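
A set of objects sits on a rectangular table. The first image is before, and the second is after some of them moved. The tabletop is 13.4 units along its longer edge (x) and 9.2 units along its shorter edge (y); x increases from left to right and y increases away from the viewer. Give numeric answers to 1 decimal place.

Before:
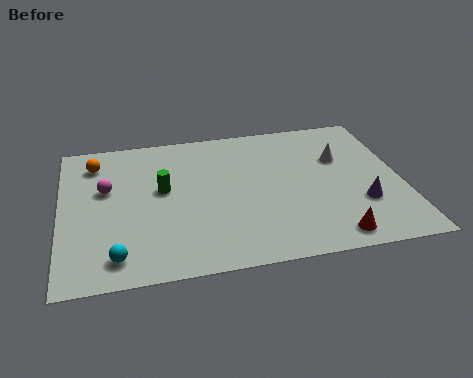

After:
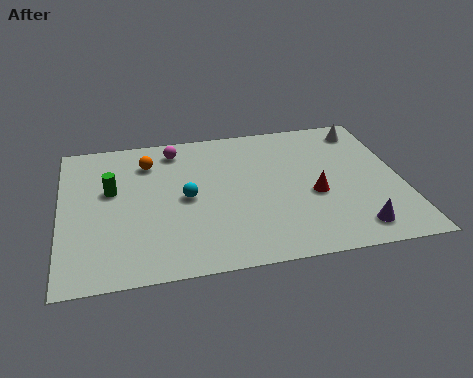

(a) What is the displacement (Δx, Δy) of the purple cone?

(-0.4, -1.5)

The purple cone was at about (11.7, 2.9) and moved to about (11.3, 1.4).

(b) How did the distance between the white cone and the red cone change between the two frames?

-0.3

They were about 4.9 units apart before and 4.6 after — 0.3 units closer together.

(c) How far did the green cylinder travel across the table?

2.0

The green cylinder moved from about (4.0, 5.2) to (2.0, 5.5), a distance of √(2.0² + 0.3²) ≈ 2.0.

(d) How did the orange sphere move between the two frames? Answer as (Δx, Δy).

(2.1, -0.3)

From the two frames, the orange sphere sits at roughly (1.4, 7.4) before and (3.5, 7.1) after.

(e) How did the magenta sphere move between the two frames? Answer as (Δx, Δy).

(2.8, 2.2)

The magenta sphere started near (1.8, 5.6) and ended near (4.6, 7.8).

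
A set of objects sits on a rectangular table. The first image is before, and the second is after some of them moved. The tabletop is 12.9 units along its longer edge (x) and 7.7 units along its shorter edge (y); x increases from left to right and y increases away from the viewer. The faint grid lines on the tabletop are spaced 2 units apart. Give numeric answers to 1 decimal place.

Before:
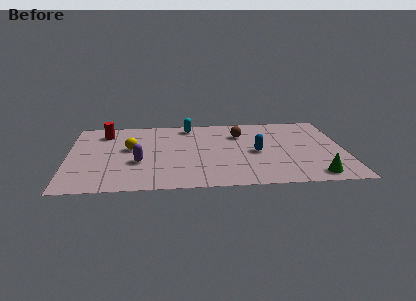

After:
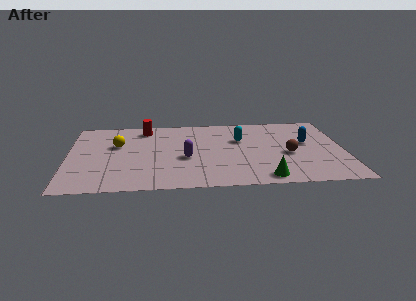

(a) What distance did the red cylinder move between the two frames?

1.9

The red cylinder was near (1.7, 6.2) before and (3.6, 6.5) after, so it travelled √(1.9² + 0.3²) ≈ 1.9 units.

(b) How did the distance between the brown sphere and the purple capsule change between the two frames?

-0.7

The distance was about 5.5 in the first image and 4.8 in the second, so they moved 0.7 units closer together.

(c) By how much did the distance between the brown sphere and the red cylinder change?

+1.0

Before: roughly 6.4 units apart; after: 7.4. That's 1.0 units further apart.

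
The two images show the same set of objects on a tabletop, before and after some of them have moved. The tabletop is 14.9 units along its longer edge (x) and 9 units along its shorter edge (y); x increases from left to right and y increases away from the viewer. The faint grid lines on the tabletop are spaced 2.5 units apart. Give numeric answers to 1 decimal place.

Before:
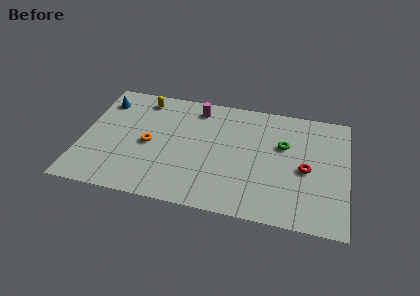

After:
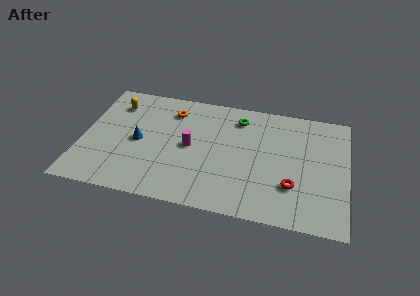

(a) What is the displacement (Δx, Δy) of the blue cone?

(2.2, -2.8)

From the two frames, the blue cone sits at roughly (1.0, 7.1) before and (3.2, 4.3) after.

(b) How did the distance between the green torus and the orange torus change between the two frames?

-3.8

Before: roughly 7.6 units apart; after: 3.8. That's 3.8 units closer together.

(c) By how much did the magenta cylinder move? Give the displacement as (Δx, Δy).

(-0.2, -3.1)

The magenta cylinder started near (6.3, 7.6) and ended near (6.1, 4.5).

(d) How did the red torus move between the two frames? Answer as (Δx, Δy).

(-0.7, -1.4)

The red torus started near (12.6, 4.1) and ended near (11.9, 2.7).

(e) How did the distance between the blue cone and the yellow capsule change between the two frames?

+0.8

They were about 2.3 units apart before and 3.1 after — 0.8 units further apart.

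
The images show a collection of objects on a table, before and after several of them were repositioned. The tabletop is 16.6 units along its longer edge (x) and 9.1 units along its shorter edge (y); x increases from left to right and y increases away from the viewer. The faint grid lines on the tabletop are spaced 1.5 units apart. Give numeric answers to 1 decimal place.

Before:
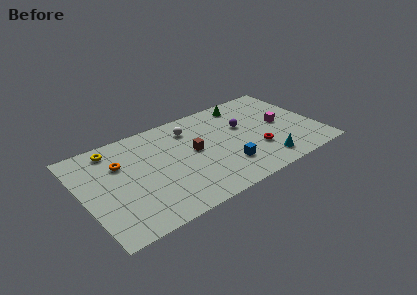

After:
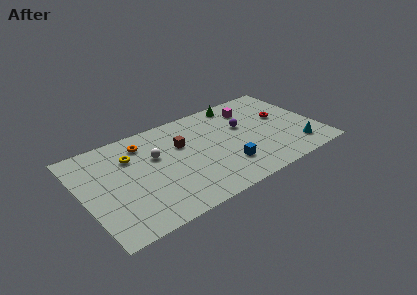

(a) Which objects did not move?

the purple sphere and the blue cube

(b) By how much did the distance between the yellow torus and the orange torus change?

-0.3

They were about 1.6 units apart before and 1.3 after — 0.3 units closer together.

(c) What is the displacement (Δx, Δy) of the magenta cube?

(-1.7, 2.5)

The magenta cube started near (14.1, 4.6) and ended near (12.4, 7.1).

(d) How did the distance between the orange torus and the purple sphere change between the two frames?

-1.6

Before: roughly 8.7 units apart; after: 7.1. That's 1.6 units closer together.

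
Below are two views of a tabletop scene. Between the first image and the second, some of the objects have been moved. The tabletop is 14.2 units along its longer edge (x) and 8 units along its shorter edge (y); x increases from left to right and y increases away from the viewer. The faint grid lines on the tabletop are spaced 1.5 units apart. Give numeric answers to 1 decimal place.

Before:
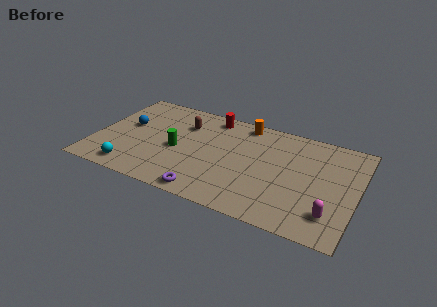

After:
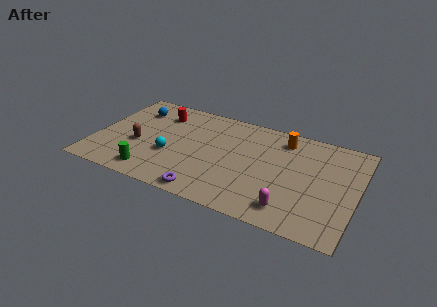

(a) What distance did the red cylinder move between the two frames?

2.9

The red cylinder was near (6.0, 7.0) before and (3.2, 6.2) after, so it travelled √(2.8² + 0.8²) ≈ 2.9 units.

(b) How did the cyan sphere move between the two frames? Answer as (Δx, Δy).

(1.9, 1.9)

The cyan sphere started near (2.3, 1.1) and ended near (4.2, 3.0).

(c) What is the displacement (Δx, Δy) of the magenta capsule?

(-2.1, -0.4)

From the two frames, the magenta capsule sits at roughly (13.0, 1.8) before and (10.9, 1.4) after.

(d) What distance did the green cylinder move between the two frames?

2.6

The green cylinder was near (4.5, 3.6) before and (3.4, 1.2) after, so it travelled √(1.1² + 2.4²) ≈ 2.6 units.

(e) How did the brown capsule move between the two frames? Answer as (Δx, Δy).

(-2.2, -2.6)

The brown capsule started near (4.6, 5.8) and ended near (2.4, 3.2).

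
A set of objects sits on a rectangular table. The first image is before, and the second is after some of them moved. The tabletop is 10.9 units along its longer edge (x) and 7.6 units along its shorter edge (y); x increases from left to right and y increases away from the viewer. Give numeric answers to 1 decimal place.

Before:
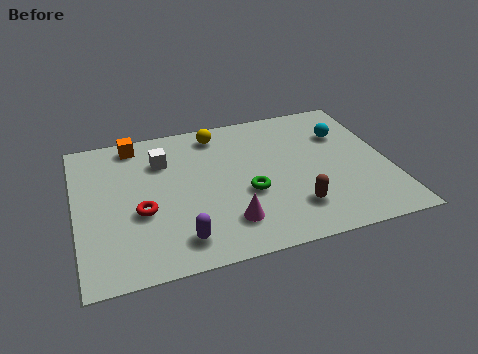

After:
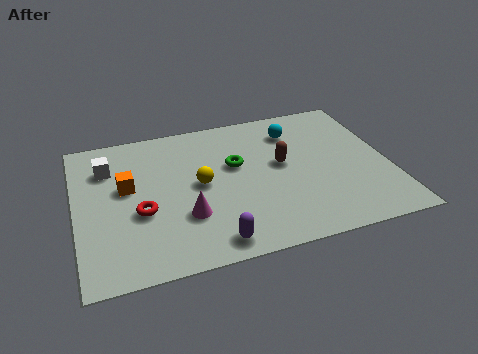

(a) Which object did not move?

the red torus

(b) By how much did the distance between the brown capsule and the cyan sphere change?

-2.3

The distance was about 4.1 in the first image and 1.8 in the second, so they moved 2.3 units closer together.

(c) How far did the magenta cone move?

1.6

The magenta cone was near (5.1, 1.7) before and (3.7, 2.4) after, so it travelled √(1.4² + 0.7²) ≈ 1.6 units.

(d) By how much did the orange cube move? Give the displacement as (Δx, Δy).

(-0.4, -2.3)

The orange cube started near (2.2, 6.7) and ended near (1.8, 4.4).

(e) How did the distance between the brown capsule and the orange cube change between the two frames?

-1.7

The distance was about 7.1 in the first image and 5.4 in the second, so they moved 1.7 units closer together.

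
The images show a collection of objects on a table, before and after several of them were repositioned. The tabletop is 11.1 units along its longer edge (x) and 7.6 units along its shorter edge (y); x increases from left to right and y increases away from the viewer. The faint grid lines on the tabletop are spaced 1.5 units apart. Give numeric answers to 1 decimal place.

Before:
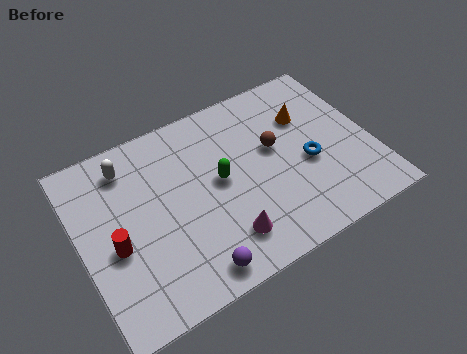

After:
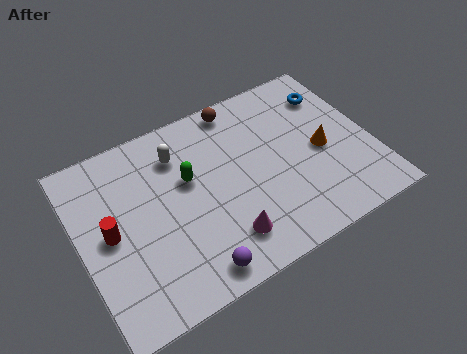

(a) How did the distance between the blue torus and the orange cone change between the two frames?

+0.4

Before: roughly 2.0 units apart; after: 2.4. That's 0.4 units further apart.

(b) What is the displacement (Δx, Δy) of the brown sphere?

(-1.0, 2.4)

The brown sphere started near (7.5, 4.4) and ended near (6.5, 6.8).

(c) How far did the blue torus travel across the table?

3.0

The blue torus was near (8.6, 3.2) before and (10.0, 5.8) after, so it travelled √(1.4² + 2.6²) ≈ 3.0 units.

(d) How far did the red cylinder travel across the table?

0.6

The red cylinder was near (1.2, 3.2) before and (1.1, 3.8) after, so it travelled √(0.1² + 0.6²) ≈ 0.6 units.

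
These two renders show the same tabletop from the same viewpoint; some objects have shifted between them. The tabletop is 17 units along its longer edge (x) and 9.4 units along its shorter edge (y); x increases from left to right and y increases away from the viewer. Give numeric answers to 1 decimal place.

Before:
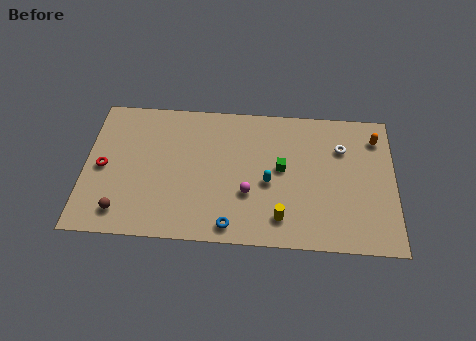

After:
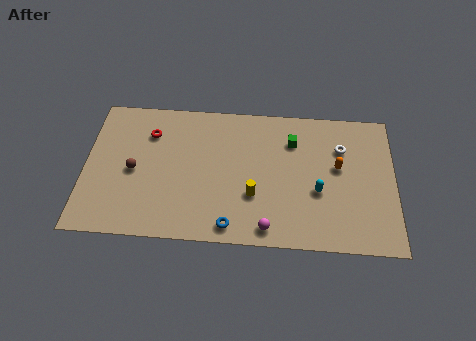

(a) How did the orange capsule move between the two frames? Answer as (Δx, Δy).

(-2.1, -2.1)

From the two frames, the orange capsule sits at roughly (16.0, 7.5) before and (13.9, 5.4) after.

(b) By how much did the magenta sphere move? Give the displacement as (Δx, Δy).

(1.1, -2.2)

From the two frames, the magenta sphere sits at roughly (9.0, 3.3) before and (10.1, 1.1) after.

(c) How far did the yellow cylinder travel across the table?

2.1

The yellow cylinder was near (10.8, 1.8) before and (9.3, 3.2) after, so it travelled √(1.5² + 1.4²) ≈ 2.1 units.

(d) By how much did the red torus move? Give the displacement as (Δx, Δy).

(2.5, 2.5)

The red torus was at about (1.0, 4.5) and moved to about (3.5, 7.0).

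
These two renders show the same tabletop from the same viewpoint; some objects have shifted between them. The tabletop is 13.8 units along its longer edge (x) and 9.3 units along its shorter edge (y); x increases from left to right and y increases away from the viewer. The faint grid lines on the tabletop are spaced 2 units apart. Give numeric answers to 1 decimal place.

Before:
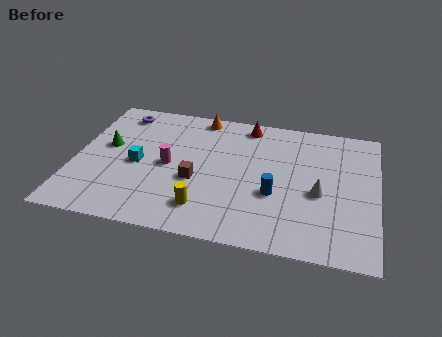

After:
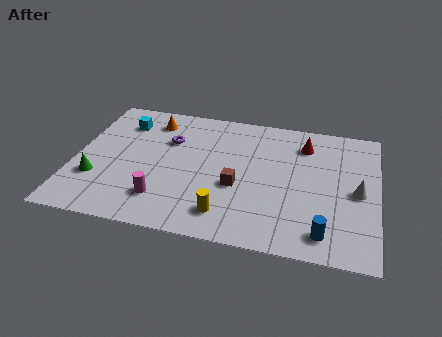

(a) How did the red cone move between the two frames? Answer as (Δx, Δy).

(2.7, -0.9)

The red cone was at about (7.7, 8.2) and moved to about (10.4, 7.3).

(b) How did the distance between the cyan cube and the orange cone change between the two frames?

-3.5

Before: roughly 4.9 units apart; after: 1.4. That's 3.5 units closer together.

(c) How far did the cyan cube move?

3.0

The cyan cube was near (2.9, 4.3) before and (2.0, 7.2) after, so it travelled √(0.9² + 2.9²) ≈ 3.0 units.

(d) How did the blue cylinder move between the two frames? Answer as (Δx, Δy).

(2.3, -2.1)

From the two frames, the blue cylinder sits at roughly (9.2, 3.5) before and (11.5, 1.4) after.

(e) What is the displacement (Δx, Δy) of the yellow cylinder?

(1.0, -0.2)

From the two frames, the yellow cylinder sits at roughly (6.1, 1.9) before and (7.1, 1.7) after.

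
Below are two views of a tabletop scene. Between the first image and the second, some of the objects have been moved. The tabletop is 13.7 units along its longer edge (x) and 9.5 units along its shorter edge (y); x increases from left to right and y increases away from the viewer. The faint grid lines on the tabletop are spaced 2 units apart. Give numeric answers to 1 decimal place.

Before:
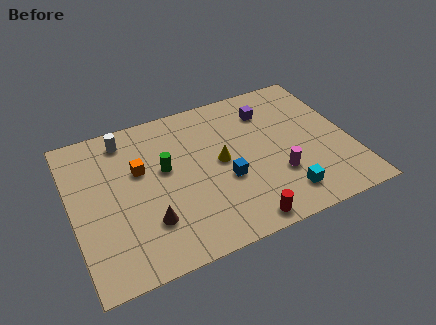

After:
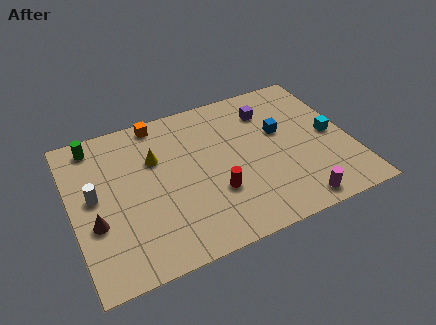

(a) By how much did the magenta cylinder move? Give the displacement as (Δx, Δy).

(0.6, -2.0)

The magenta cylinder started near (9.9, 3.0) and ended near (10.5, 1.0).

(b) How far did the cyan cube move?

4.0

The cyan cube moved from about (10.0, 1.7) to (12.8, 4.6), a distance of √(2.8² + 2.9²) ≈ 4.0.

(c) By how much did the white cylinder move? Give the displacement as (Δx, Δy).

(-1.8, -3.0)

The white cylinder started near (2.9, 8.1) and ended near (1.1, 5.1).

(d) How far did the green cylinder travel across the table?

4.3

The green cylinder was near (4.6, 5.5) before and (1.4, 8.3) after, so it travelled √(3.2² + 2.8²) ≈ 4.3 units.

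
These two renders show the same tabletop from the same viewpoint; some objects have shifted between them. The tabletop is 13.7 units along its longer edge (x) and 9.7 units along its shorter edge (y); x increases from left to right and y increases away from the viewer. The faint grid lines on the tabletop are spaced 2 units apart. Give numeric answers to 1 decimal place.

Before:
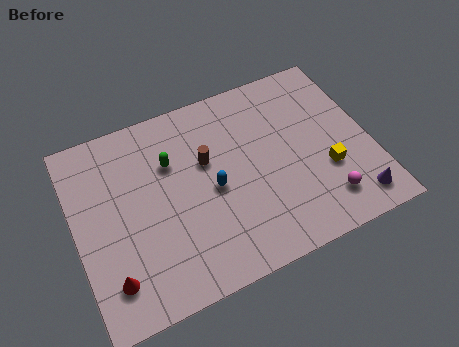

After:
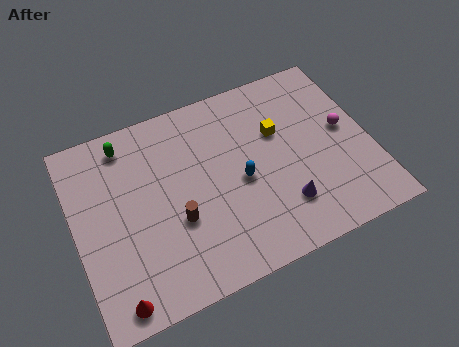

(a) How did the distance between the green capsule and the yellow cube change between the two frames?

-0.4

They were about 7.6 units apart before and 7.2 after — 0.4 units closer together.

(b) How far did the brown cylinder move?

2.9

The brown cylinder moved from about (6.2, 6.0) to (4.5, 3.6), a distance of √(1.7² + 2.4²) ≈ 2.9.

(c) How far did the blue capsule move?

1.3

The blue capsule was near (6.3, 4.5) before and (7.6, 4.4) after, so it travelled √(1.3² + 0.1²) ≈ 1.3 units.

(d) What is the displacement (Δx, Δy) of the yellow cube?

(-1.9, 2.8)

The yellow cube was at about (11.5, 3.4) and moved to about (9.6, 6.2).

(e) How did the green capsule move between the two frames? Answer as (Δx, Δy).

(-1.9, 1.7)

The green capsule started near (4.6, 6.6) and ended near (2.7, 8.3).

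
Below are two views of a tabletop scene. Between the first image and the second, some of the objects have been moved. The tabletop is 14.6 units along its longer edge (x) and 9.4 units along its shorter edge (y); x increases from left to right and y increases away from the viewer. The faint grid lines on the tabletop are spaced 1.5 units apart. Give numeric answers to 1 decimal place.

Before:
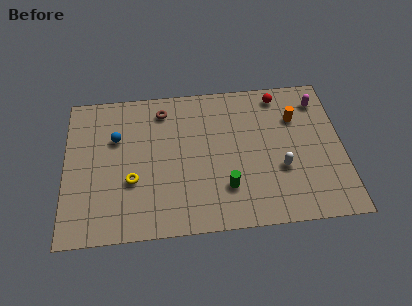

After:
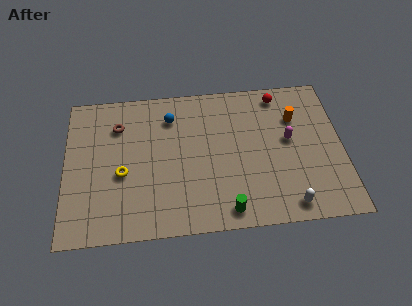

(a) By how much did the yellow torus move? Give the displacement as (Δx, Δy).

(-0.5, 0.5)

The yellow torus started near (3.5, 3.4) and ended near (3.0, 3.9).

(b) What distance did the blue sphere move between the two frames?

3.1

The blue sphere moved from about (2.7, 6.2) to (5.6, 7.3), a distance of √(2.9² + 1.1²) ≈ 3.1.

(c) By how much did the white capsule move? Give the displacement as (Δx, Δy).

(0.3, -2.3)

From the two frames, the white capsule sits at roughly (11.3, 3.4) before and (11.6, 1.1) after.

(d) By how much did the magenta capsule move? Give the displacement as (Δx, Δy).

(-1.7, -2.4)

The magenta capsule started near (13.5, 7.6) and ended near (11.8, 5.2).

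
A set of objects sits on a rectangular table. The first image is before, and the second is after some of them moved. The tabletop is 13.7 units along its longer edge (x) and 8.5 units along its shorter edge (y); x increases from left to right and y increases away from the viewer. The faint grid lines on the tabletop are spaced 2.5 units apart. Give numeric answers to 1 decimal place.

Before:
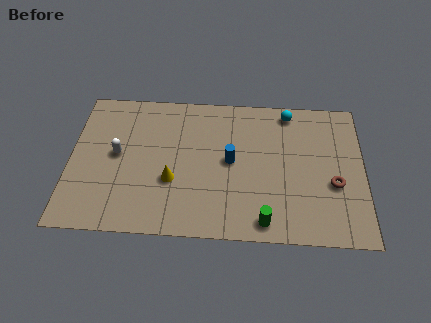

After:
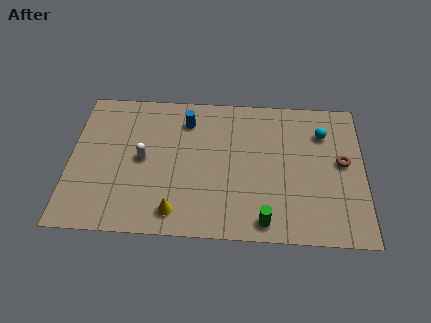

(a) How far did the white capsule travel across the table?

1.2

From (2.2, 4.5) to (3.4, 4.3), the white capsule covered √(1.2² + 0.2²) ≈ 1.2 units.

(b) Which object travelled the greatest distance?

the blue cylinder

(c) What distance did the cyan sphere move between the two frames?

2.0

The cyan sphere was near (10.2, 7.5) before and (11.8, 6.3) after, so it travelled √(1.6² + 1.2²) ≈ 2.0 units.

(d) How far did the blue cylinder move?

3.1

The blue cylinder moved from about (7.5, 4.4) to (5.4, 6.7), a distance of √(2.1² + 2.3²) ≈ 3.1.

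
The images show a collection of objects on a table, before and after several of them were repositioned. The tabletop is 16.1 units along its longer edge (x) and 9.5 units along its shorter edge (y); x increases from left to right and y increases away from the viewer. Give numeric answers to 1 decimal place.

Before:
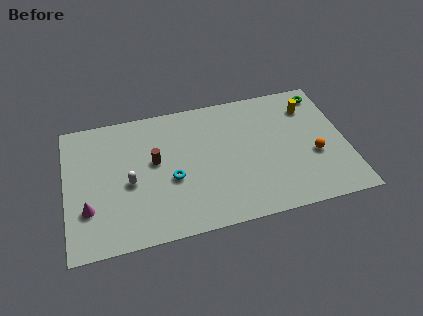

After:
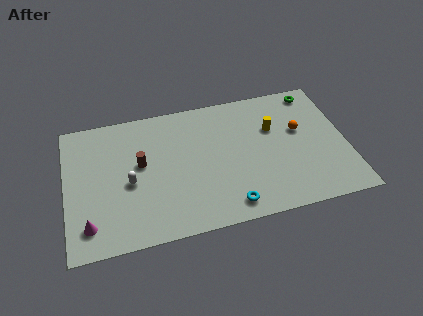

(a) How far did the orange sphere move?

2.1

The orange sphere moved from about (14.2, 3.7) to (13.5, 5.7), a distance of √(0.7² + 2.0²) ≈ 2.1.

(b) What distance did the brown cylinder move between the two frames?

0.8

From (5.1, 5.4) to (4.3, 5.4), the brown cylinder covered √(0.8² + 0.0²) ≈ 0.8 units.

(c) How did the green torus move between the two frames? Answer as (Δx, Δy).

(-0.5, 0.2)

The green torus started near (15.1, 8.2) and ended near (14.6, 8.4).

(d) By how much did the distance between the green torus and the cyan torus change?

-1.1

The distance was about 10.1 in the first image and 9.0 in the second, so they moved 1.1 units closer together.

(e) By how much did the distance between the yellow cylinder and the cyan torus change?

-3.2

Before: roughly 8.9 units apart; after: 5.7. That's 3.2 units closer together.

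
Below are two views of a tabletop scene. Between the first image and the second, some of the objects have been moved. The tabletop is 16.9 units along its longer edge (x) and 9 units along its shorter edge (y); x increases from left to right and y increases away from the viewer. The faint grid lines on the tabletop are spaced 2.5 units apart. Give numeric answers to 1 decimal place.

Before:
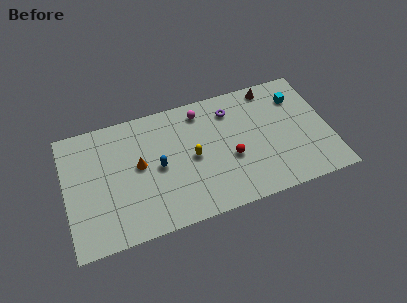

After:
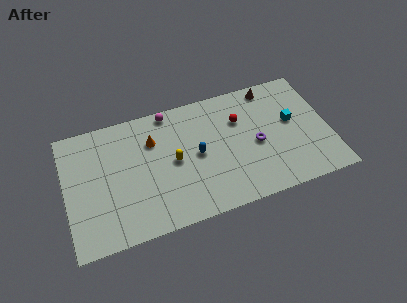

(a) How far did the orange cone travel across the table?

1.8

From (4.7, 4.9) to (5.7, 6.4), the orange cone covered √(1.0² + 1.5²) ≈ 1.8 units.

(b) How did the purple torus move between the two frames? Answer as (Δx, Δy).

(1.4, -3.0)

From the two frames, the purple torus sits at roughly (10.8, 7.1) before and (12.2, 4.1) after.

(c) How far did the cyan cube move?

1.8

The cyan cube moved from about (15.1, 6.8) to (14.6, 5.1), a distance of √(0.5² + 1.7²) ≈ 1.8.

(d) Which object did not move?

the brown cone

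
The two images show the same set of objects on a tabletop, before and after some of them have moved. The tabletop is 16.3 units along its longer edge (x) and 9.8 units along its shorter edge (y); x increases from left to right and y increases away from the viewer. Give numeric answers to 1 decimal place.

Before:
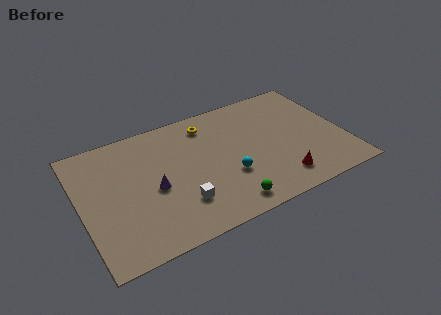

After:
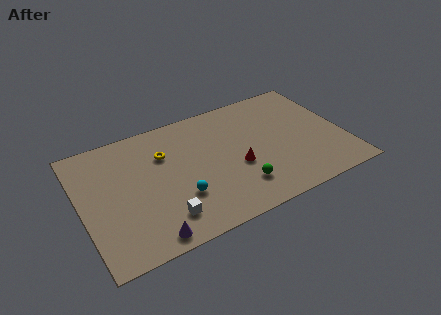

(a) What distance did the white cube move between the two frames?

1.3

The white cube was near (5.8, 2.6) before and (4.7, 2.0) after, so it travelled √(1.1² + 0.6²) ≈ 1.3 units.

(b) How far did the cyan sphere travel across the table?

3.1

The cyan sphere moved from about (8.9, 3.4) to (5.8, 3.1), a distance of √(3.1² + 0.3²) ≈ 3.1.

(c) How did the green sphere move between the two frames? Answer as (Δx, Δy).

(0.9, 1.0)

From the two frames, the green sphere sits at roughly (8.5, 1.3) before and (9.4, 2.3) after.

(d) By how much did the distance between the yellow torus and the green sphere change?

-0.7

Before: roughly 6.8 units apart; after: 6.1. That's 0.7 units closer together.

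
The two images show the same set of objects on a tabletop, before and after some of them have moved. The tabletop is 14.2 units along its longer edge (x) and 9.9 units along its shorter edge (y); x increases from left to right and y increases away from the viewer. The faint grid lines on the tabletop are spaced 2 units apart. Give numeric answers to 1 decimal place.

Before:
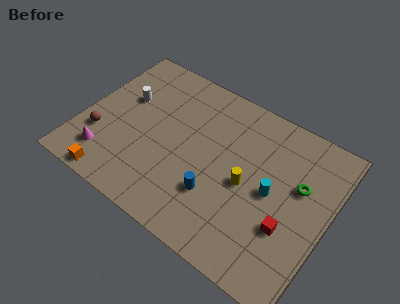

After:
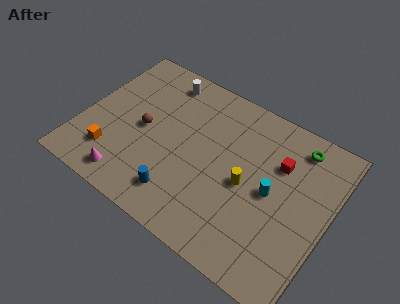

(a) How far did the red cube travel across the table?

3.6

The red cube moved from about (12.2, 3.4) to (11.1, 6.8), a distance of √(1.1² + 3.4²) ≈ 3.6.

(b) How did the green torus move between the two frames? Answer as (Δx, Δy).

(-0.5, 2.3)

From the two frames, the green torus sits at roughly (12.4, 6.1) before and (11.9, 8.4) after.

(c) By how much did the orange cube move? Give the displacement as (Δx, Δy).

(-0.4, 1.5)

From the two frames, the orange cube sits at roughly (2.5, 0.8) before and (2.1, 2.3) after.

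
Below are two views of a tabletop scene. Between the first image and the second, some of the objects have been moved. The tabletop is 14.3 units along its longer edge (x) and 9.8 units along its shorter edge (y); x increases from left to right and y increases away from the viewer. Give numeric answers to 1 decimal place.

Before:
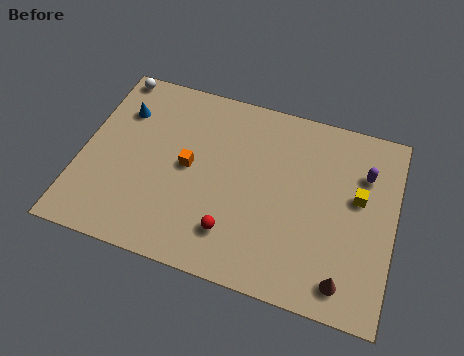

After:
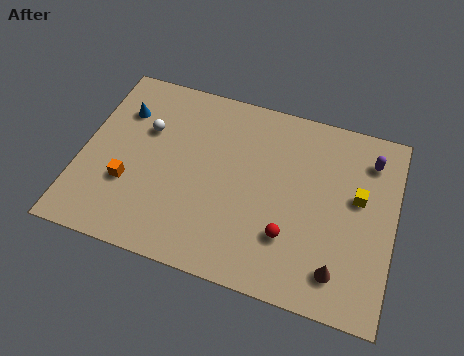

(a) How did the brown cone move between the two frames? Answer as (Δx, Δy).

(-0.3, 0.4)

The brown cone started near (12.3, 1.4) and ended near (12.0, 1.8).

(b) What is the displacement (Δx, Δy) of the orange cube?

(-2.6, -1.7)

The orange cube was at about (4.9, 5.0) and moved to about (2.3, 3.3).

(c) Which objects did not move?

the blue cone and the yellow cube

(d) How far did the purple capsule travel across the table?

0.8

From (12.8, 7.0) to (13.0, 7.8), the purple capsule covered √(0.2² + 0.8²) ≈ 0.8 units.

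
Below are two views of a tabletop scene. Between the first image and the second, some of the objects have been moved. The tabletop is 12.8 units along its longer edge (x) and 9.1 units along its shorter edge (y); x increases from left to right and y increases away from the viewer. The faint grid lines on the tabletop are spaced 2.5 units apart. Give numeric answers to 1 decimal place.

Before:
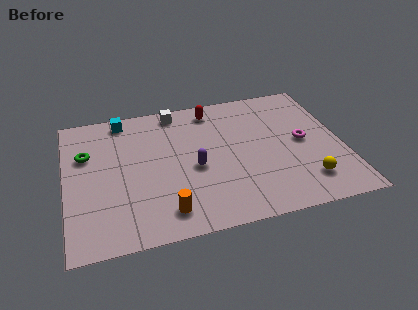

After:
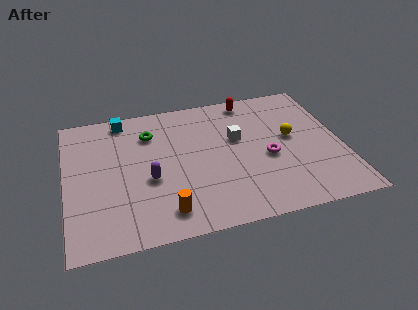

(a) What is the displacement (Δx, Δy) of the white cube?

(2.7, -2.6)

From the two frames, the white cube sits at roughly (5.3, 8.1) before and (8.0, 5.5) after.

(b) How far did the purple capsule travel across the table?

2.1

The purple capsule was near (5.9, 4.0) before and (3.8, 3.7) after, so it travelled √(2.1² + 0.3²) ≈ 2.1 units.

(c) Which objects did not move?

the orange cylinder and the cyan cube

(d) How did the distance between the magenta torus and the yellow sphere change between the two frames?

-1.1

They were about 2.7 units apart before and 1.6 after — 1.1 units closer together.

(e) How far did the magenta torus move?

1.8

The magenta torus moved from about (11.0, 4.6) to (9.3, 3.9), a distance of √(1.7² + 0.7²) ≈ 1.8.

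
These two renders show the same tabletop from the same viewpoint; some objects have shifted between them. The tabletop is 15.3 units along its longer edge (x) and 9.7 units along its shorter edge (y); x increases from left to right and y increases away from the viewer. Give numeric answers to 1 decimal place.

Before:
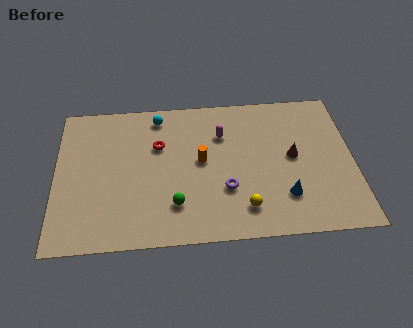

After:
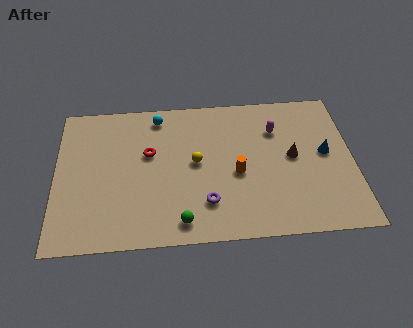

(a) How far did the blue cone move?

3.5

The blue cone was near (11.7, 2.5) before and (13.9, 5.2) after, so it travelled √(2.2² + 2.7²) ≈ 3.5 units.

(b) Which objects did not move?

the cyan sphere and the brown cone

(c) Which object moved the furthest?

the yellow sphere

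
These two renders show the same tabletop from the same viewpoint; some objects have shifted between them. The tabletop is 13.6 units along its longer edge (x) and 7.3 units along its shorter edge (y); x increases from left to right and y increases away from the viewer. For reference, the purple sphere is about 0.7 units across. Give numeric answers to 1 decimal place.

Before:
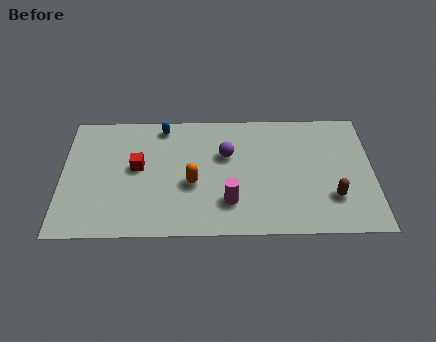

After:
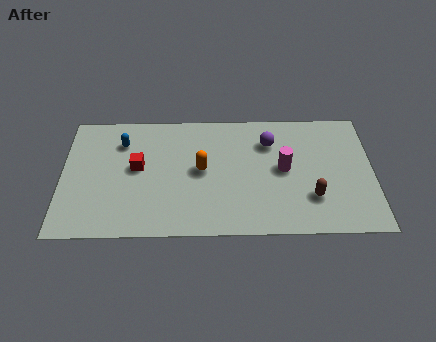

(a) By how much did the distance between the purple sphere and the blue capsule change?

+3.2

Before: roughly 3.3 units apart; after: 6.5. That's 3.2 units further apart.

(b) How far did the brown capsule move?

0.9

From (11.8, 2.1) to (10.9, 2.1), the brown capsule covered √(0.9² + 0.0²) ≈ 0.9 units.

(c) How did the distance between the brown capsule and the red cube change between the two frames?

-0.9

They were about 8.7 units apart before and 7.8 after — 0.9 units closer together.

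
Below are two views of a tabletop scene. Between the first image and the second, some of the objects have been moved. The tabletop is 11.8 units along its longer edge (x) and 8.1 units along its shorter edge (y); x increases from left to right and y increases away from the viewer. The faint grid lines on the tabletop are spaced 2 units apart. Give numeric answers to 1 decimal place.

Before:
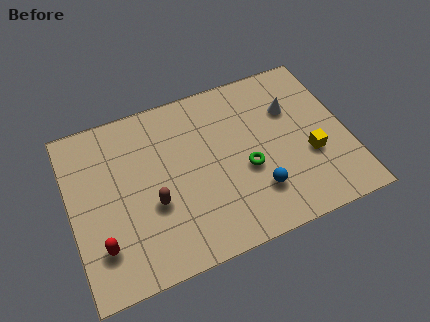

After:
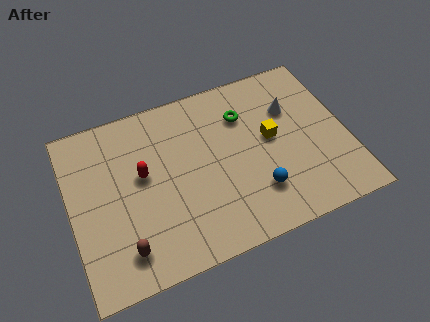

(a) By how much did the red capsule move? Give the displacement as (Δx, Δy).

(2.0, 2.6)

The red capsule started near (1.1, 2.0) and ended near (3.1, 4.6).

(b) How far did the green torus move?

2.6

The green torus was near (7.4, 3.3) before and (7.6, 5.9) after, so it travelled √(0.2² + 2.6²) ≈ 2.6 units.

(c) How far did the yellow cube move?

2.1

The yellow cube was near (10.1, 3.0) before and (8.6, 4.4) after, so it travelled √(1.5² + 1.4²) ≈ 2.1 units.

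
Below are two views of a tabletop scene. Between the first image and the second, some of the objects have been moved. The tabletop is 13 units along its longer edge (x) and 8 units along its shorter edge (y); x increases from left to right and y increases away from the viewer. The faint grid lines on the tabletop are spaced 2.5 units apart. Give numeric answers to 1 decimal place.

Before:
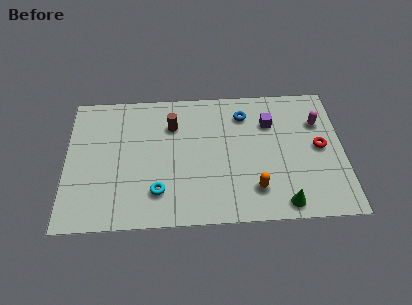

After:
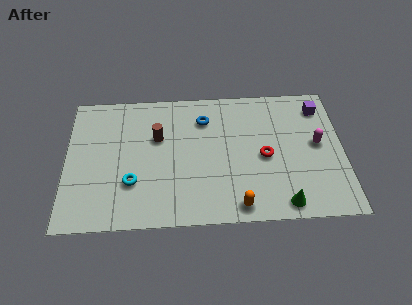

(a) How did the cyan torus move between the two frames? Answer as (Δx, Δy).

(-1.2, 0.6)

From the two frames, the cyan torus sits at roughly (4.3, 1.9) before and (3.1, 2.5) after.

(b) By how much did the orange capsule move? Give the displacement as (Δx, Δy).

(-0.8, -0.9)

The orange capsule was at about (8.8, 1.8) and moved to about (8.0, 0.9).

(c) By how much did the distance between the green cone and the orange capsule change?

+0.5

They were about 1.6 units apart before and 2.1 after — 0.5 units further apart.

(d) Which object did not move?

the green cone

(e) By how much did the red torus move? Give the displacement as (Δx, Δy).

(-2.6, -0.4)

The red torus was at about (11.9, 4.1) and moved to about (9.3, 3.7).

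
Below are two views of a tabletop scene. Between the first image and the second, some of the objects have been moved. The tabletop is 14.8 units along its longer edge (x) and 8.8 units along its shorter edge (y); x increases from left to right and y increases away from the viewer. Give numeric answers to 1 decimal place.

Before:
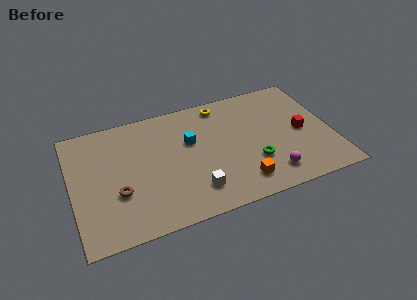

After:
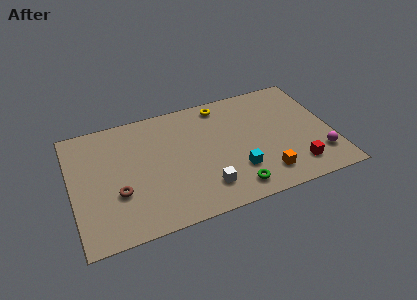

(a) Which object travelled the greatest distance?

the cyan cube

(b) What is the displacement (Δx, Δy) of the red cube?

(-0.6, -2.5)

The red cube started near (13.1, 4.2) and ended near (12.5, 1.7).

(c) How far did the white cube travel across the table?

0.6

The white cube was near (6.7, 1.9) before and (7.3, 1.9) after, so it travelled √(0.6² + 0.0²) ≈ 0.6 units.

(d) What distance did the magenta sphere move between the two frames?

2.9

The magenta sphere was near (11.0, 1.6) before and (13.9, 2.1) after, so it travelled √(2.9² + 0.5²) ≈ 2.9 units.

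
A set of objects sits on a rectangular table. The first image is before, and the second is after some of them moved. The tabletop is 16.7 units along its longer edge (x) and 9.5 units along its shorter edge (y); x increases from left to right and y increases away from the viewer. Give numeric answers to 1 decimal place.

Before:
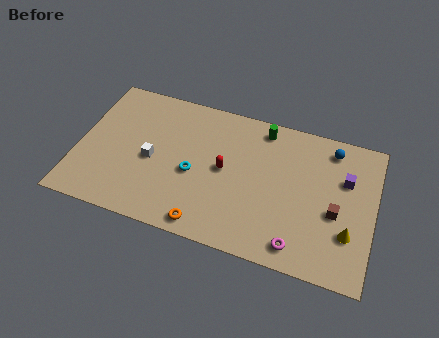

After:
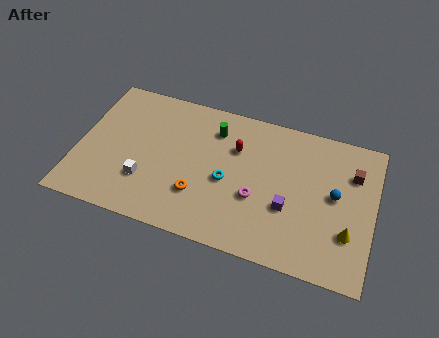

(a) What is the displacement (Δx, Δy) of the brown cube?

(0.8, 2.8)

The brown cube started near (14.6, 4.0) and ended near (15.4, 6.8).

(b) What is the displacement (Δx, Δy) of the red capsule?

(0.5, 1.6)

The red capsule started near (8.3, 4.9) and ended near (8.8, 6.5).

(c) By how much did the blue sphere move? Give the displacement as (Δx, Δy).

(0.4, -3.0)

The blue sphere started near (14.1, 8.1) and ended near (14.5, 5.1).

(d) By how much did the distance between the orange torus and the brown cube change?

+1.7

The distance was about 7.6 in the first image and 9.3 in the second, so they moved 1.7 units further apart.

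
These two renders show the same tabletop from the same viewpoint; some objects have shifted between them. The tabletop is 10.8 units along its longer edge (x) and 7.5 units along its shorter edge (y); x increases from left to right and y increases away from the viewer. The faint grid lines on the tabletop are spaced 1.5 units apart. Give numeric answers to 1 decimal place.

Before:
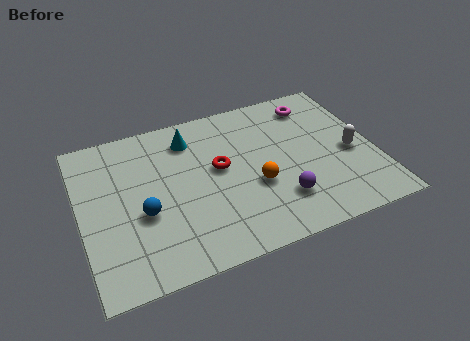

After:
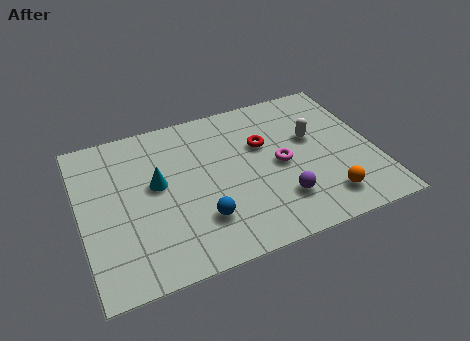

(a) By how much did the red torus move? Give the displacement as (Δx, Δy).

(1.7, 0.6)

From the two frames, the red torus sits at roughly (5.1, 4.2) before and (6.8, 4.8) after.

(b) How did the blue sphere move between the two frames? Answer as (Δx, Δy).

(2.0, -1.0)

From the two frames, the blue sphere sits at roughly (2.2, 3.0) before and (4.2, 2.0) after.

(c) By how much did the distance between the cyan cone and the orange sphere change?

+2.8

The distance was about 3.7 in the first image and 6.5 in the second, so they moved 2.8 units further apart.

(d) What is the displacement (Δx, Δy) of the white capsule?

(-1.3, 1.2)

The white capsule was at about (9.9, 3.3) and moved to about (8.6, 4.5).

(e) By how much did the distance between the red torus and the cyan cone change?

+2.0

They were about 2.0 units apart before and 4.0 after — 2.0 units further apart.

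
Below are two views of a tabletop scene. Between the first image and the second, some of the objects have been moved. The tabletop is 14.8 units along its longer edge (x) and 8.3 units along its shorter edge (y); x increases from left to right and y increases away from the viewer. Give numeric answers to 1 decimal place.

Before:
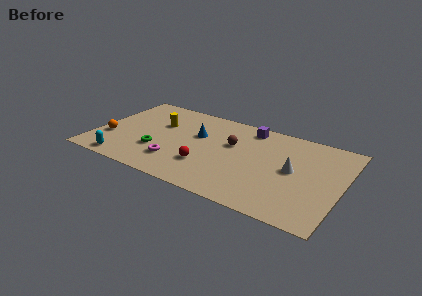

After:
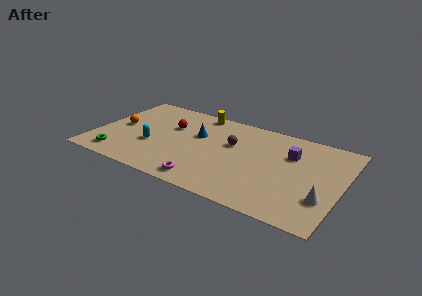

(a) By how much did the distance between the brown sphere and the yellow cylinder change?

-1.2

The distance was about 4.5 in the first image and 3.3 in the second, so they moved 1.2 units closer together.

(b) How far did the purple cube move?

3.1

The purple cube was near (8.9, 7.2) before and (11.6, 5.7) after, so it travelled √(2.7² + 1.5²) ≈ 3.1 units.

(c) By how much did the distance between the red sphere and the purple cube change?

+2.2

Before: roughly 5.1 units apart; after: 7.3. That's 2.2 units further apart.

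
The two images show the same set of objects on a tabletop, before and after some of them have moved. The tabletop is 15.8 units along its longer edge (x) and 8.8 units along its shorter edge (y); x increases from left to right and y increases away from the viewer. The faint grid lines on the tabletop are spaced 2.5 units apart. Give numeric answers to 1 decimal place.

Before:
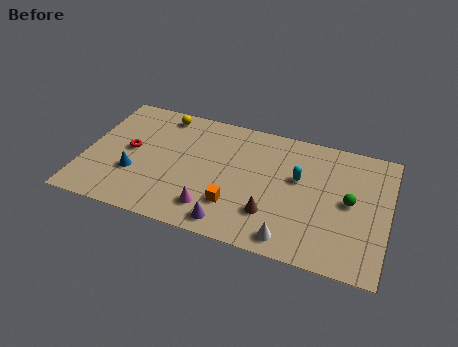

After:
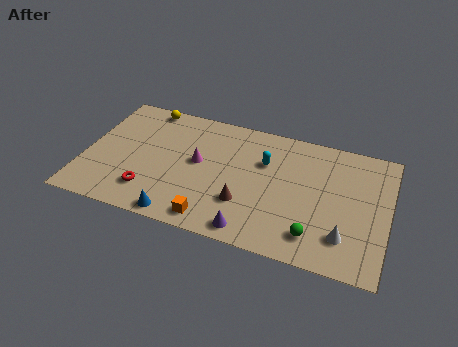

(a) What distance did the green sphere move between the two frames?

3.2

From (13.8, 4.5) to (12.2, 1.7), the green sphere covered √(1.6² + 2.8²) ≈ 3.2 units.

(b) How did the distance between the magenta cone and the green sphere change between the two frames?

-0.4

The distance was about 7.4 in the first image and 7.0 in the second, so they moved 0.4 units closer together.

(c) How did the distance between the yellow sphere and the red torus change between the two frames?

+2.7

They were about 3.4 units apart before and 6.1 after — 2.7 units further apart.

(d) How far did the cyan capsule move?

1.9

The cyan capsule was near (11.1, 5.3) before and (9.3, 5.9) after, so it travelled √(1.8² + 0.6²) ≈ 1.9 units.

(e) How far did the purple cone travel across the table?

1.1

The purple cone was near (7.9, 1.1) before and (9.0, 1.0) after, so it travelled √(1.1² + 0.1²) ≈ 1.1 units.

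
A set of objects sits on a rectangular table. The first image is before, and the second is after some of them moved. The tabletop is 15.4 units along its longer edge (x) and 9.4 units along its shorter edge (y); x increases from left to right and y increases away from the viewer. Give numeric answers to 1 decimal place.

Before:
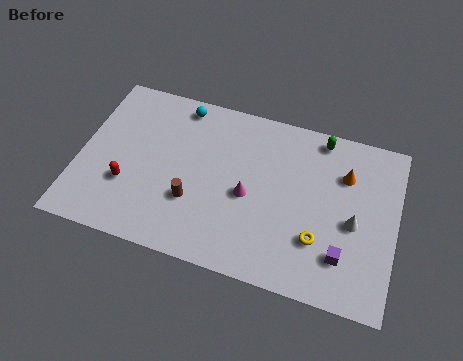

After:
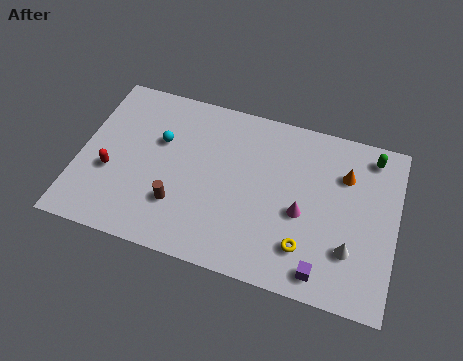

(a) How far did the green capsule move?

2.5

The green capsule moved from about (11.5, 8.4) to (14.0, 8.1), a distance of √(2.5² + 0.3²) ≈ 2.5.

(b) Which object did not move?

the orange cone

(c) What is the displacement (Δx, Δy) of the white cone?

(-0.1, -1.5)

The white cone started near (13.4, 4.2) and ended near (13.3, 2.7).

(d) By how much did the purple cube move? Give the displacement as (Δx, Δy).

(-0.9, -1.1)

The purple cube was at about (13.0, 2.3) and moved to about (12.1, 1.2).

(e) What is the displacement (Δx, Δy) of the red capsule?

(-0.9, 0.5)

From the two frames, the red capsule sits at roughly (2.5, 3.1) before and (1.6, 3.6) after.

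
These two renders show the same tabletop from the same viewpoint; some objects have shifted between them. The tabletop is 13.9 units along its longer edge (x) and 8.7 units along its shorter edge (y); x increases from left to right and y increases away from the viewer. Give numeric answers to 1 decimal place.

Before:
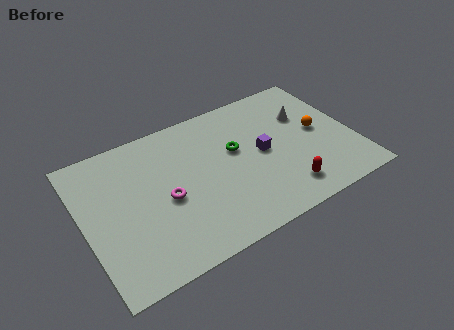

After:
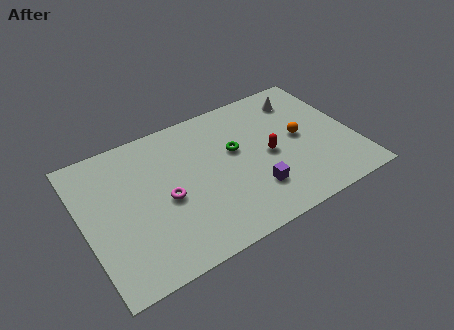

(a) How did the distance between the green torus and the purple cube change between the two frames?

+1.4

The distance was about 1.5 in the first image and 2.9 in the second, so they moved 1.4 units further apart.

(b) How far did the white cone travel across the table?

1.2

From (11.7, 5.8) to (11.7, 7.0), the white cone covered √(0.0² + 1.2²) ≈ 1.2 units.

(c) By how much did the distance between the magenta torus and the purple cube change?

-0.5

Before: roughly 5.1 units apart; after: 4.6. That's 0.5 units closer together.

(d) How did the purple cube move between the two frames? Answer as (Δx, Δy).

(-0.8, -2.1)

From the two frames, the purple cube sits at roughly (9.2, 4.4) before and (8.4, 2.3) after.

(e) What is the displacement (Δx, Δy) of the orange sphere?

(-1.0, 0.0)

From the two frames, the orange sphere sits at roughly (12.2, 4.5) before and (11.2, 4.5) after.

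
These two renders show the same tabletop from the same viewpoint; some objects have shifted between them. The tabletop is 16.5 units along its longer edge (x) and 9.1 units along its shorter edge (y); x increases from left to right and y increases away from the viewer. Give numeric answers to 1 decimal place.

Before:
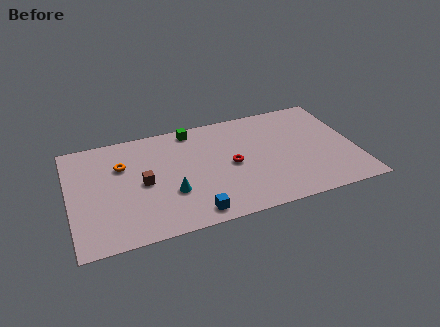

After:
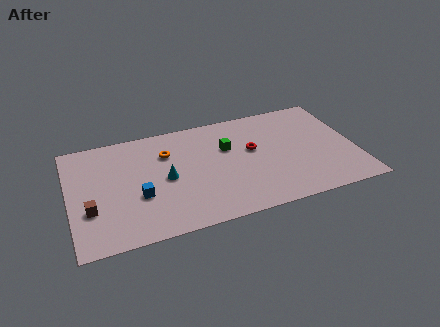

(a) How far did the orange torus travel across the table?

2.6

The orange torus was near (3.1, 6.2) before and (5.7, 6.5) after, so it travelled √(2.6² + 0.3²) ≈ 2.6 units.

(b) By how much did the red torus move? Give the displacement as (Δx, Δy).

(1.3, 0.9)

From the two frames, the red torus sits at roughly (9.3, 4.4) before and (10.6, 5.3) after.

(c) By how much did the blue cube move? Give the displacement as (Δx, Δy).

(-2.9, 2.3)

From the two frames, the blue cube sits at roughly (6.8, 1.1) before and (3.9, 3.4) after.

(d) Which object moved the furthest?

the blue cube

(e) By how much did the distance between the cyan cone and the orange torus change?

-1.9

They were about 4.0 units apart before and 2.1 after — 1.9 units closer together.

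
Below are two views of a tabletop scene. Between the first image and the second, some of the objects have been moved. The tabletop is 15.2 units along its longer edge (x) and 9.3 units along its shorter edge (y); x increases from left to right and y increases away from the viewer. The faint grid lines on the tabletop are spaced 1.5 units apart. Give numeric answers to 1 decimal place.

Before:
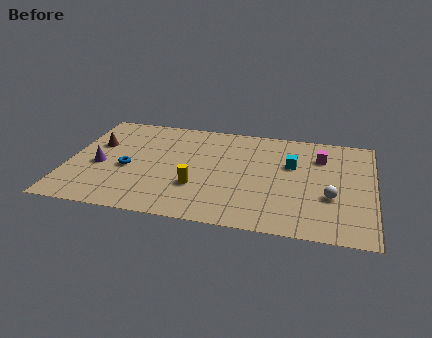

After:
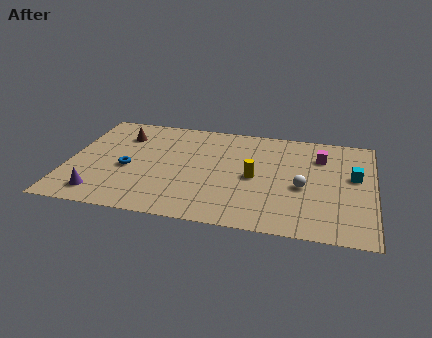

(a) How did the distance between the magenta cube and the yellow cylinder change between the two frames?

-3.1

The distance was about 7.2 in the first image and 4.1 in the second, so they moved 3.1 units closer together.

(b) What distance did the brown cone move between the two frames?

1.6

The brown cone was near (1.3, 5.9) before and (2.5, 7.0) after, so it travelled √(1.2² + 1.1²) ≈ 1.6 units.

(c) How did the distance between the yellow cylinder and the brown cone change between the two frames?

+1.3

The distance was about 6.0 in the first image and 7.3 in the second, so they moved 1.3 units further apart.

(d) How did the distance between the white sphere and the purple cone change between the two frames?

-1.3

They were about 11.5 units apart before and 10.2 after — 1.3 units closer together.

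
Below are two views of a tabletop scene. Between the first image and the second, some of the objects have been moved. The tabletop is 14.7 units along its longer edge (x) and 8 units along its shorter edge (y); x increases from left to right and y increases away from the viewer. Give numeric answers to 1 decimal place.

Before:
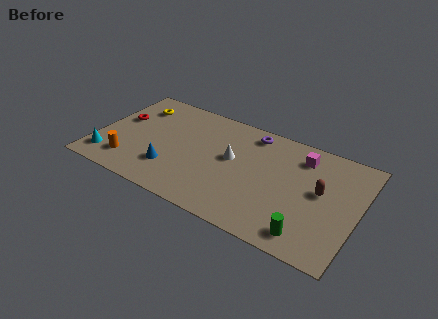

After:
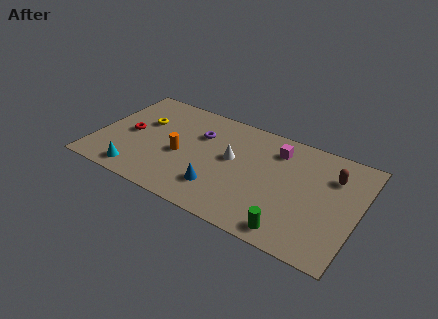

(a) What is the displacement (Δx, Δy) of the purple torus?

(-2.8, -1.4)

From the two frames, the purple torus sits at roughly (8.4, 6.9) before and (5.6, 5.5) after.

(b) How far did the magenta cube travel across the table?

1.4

From (11.3, 6.4) to (9.9, 6.3), the magenta cube covered √(1.4² + 0.1²) ≈ 1.4 units.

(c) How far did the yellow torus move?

1.3

The yellow torus was near (1.8, 6.2) before and (2.4, 5.1) after, so it travelled √(0.6² + 1.1²) ≈ 1.3 units.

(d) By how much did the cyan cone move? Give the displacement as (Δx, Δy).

(1.8, -0.4)

The cyan cone started near (0.9, 1.5) and ended near (2.7, 1.1).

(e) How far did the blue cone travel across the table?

2.8

The blue cone moved from about (4.4, 2.2) to (7.2, 2.0), a distance of √(2.8² + 0.2²) ≈ 2.8.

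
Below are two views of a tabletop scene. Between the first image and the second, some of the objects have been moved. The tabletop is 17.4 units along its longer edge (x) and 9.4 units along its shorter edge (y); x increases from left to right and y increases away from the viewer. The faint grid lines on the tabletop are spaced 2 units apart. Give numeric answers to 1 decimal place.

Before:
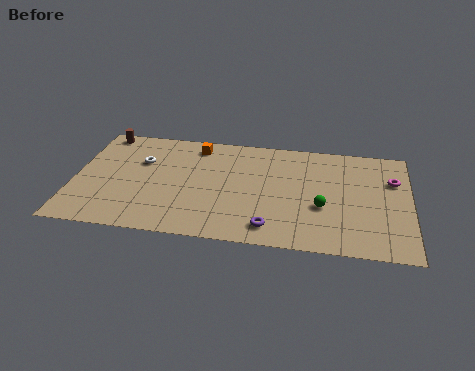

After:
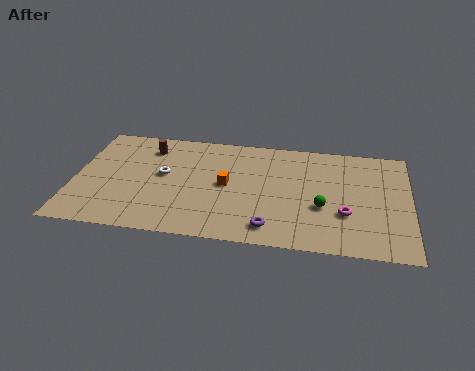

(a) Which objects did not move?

the green sphere and the purple torus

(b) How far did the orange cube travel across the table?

3.6

The orange cube was near (6.2, 8.0) before and (7.9, 4.8) after, so it travelled √(1.7² + 3.2²) ≈ 3.6 units.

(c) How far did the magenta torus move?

4.0

The magenta torus was near (16.5, 6.4) before and (14.1, 3.2) after, so it travelled √(2.4² + 3.2²) ≈ 4.0 units.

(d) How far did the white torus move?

1.6

The white torus moved from about (3.4, 6.2) to (4.6, 5.2), a distance of √(1.2² + 1.0²) ≈ 1.6.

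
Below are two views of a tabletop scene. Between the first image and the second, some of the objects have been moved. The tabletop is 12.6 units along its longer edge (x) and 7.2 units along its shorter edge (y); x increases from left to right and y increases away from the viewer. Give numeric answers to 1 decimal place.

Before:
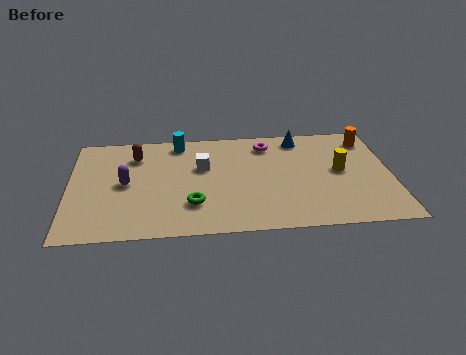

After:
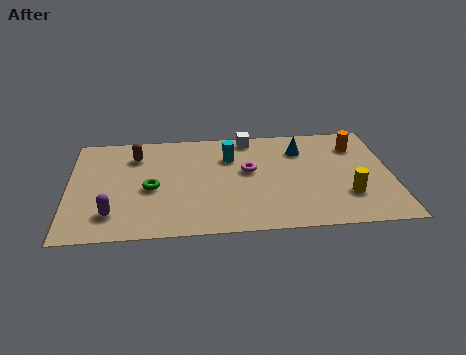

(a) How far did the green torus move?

2.0

The green torus moved from about (4.8, 2.0) to (3.2, 3.2), a distance of √(1.6² + 1.2²) ≈ 2.0.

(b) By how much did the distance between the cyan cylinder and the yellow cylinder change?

-1.4

They were about 6.8 units apart before and 5.4 after — 1.4 units closer together.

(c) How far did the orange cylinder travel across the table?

0.6

The orange cylinder moved from about (11.8, 5.9) to (11.3, 5.5), a distance of √(0.5² + 0.4²) ≈ 0.6.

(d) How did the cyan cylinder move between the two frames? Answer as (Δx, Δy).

(2.0, -1.2)

From the two frames, the cyan cylinder sits at roughly (4.3, 6.3) before and (6.3, 5.1) after.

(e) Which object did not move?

the brown capsule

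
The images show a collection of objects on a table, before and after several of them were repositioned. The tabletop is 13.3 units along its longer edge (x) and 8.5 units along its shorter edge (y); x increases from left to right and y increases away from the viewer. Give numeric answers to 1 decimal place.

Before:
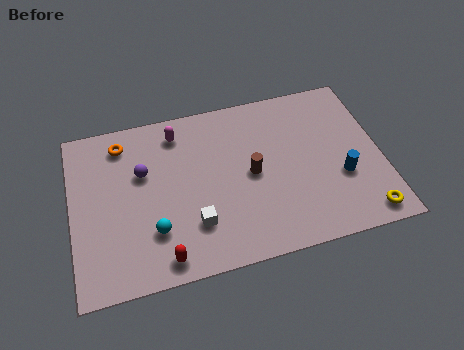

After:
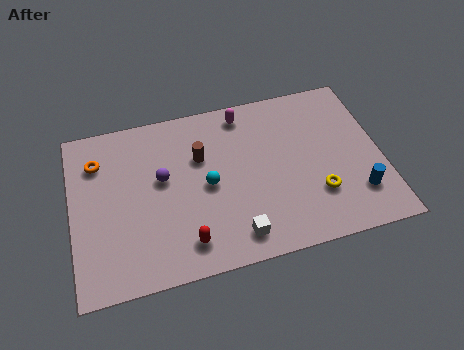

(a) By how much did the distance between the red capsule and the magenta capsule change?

+0.4

They were about 6.2 units apart before and 6.6 after — 0.4 units further apart.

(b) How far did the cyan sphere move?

2.9

The cyan sphere was near (3.4, 2.4) before and (5.8, 4.1) after, so it travelled √(2.4² + 1.7²) ≈ 2.9 units.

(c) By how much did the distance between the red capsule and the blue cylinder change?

-0.7

They were about 8.1 units apart before and 7.4 after — 0.7 units closer together.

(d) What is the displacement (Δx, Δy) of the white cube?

(1.7, -1.0)

The white cube was at about (5.1, 2.3) and moved to about (6.8, 1.3).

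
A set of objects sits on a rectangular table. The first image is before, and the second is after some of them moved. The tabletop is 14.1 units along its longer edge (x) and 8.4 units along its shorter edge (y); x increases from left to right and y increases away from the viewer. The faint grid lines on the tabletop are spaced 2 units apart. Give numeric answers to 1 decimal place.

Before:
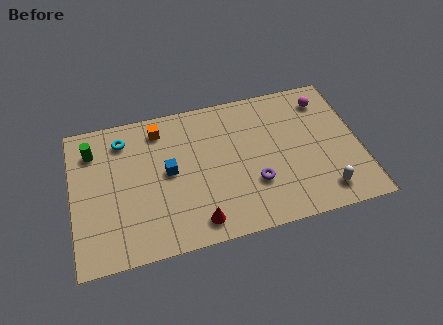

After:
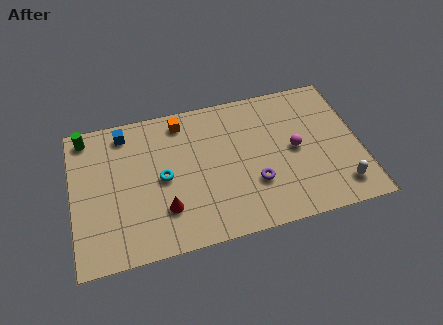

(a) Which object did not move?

the purple torus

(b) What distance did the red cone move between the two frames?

1.9

The red cone moved from about (5.9, 1.2) to (4.4, 2.3), a distance of √(1.5² + 1.1²) ≈ 1.9.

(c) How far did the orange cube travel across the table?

1.1

The orange cube was near (4.4, 7.0) before and (5.5, 7.2) after, so it travelled √(1.1² + 0.2²) ≈ 1.1 units.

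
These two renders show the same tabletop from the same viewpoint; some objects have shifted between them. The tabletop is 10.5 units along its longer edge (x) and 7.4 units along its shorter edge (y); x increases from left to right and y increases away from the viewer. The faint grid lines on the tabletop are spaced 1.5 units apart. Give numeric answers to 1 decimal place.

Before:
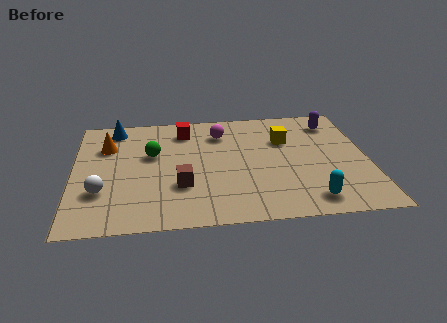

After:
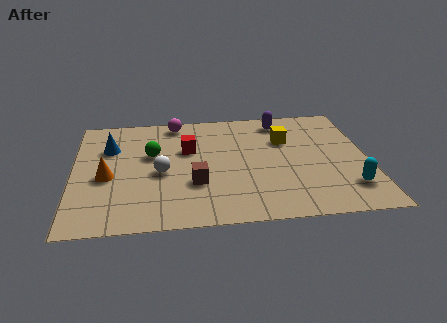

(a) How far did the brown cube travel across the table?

0.5

The brown cube was near (3.8, 2.4) before and (4.3, 2.5) after, so it travelled √(0.5² + 0.1²) ≈ 0.5 units.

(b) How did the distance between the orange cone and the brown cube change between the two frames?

-0.6

Before: roughly 3.8 units apart; after: 3.2. That's 0.6 units closer together.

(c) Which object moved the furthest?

the white sphere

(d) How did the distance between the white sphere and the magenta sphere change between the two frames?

-2.1

They were about 5.5 units apart before and 3.4 after — 2.1 units closer together.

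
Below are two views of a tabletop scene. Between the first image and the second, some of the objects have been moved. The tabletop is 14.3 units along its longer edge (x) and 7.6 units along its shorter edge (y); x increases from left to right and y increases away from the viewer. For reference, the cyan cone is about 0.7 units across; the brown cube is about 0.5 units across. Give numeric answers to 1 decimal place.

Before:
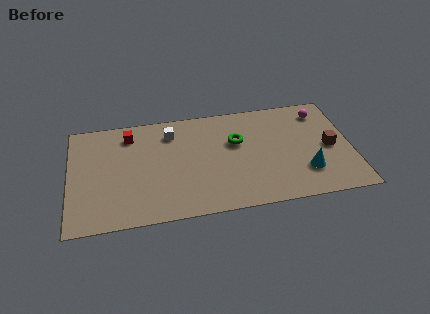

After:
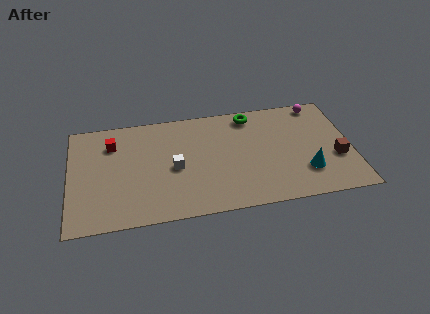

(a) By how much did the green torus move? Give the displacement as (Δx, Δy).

(0.8, 1.8)

From the two frames, the green torus sits at roughly (8.5, 4.8) before and (9.3, 6.6) after.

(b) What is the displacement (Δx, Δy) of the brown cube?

(0.3, -0.8)

The brown cube was at about (13.2, 3.6) and moved to about (13.5, 2.8).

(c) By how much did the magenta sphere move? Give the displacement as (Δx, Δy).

(-0.1, 0.6)

The magenta sphere was at about (12.9, 6.2) and moved to about (12.8, 6.8).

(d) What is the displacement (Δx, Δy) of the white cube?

(0.1, -2.5)

From the two frames, the white cube sits at roughly (5.2, 6.0) before and (5.3, 3.5) after.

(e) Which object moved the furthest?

the white cube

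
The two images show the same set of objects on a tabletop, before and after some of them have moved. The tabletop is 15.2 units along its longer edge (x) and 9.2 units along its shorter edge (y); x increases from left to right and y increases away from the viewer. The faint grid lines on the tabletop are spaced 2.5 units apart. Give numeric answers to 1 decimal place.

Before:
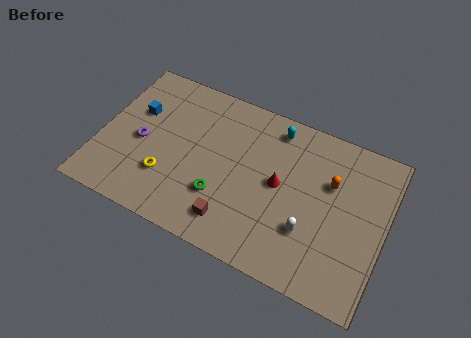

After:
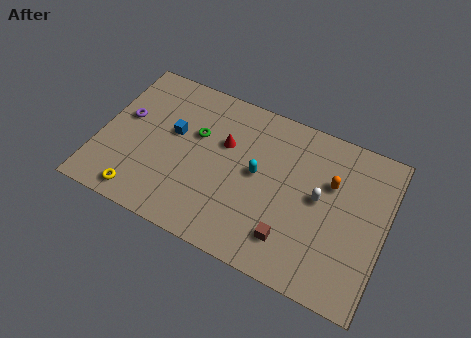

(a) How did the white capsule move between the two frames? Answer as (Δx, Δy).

(0.3, 2.0)

The white capsule was at about (11.4, 2.9) and moved to about (11.7, 4.9).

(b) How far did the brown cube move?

3.0

The brown cube was near (7.5, 1.7) before and (10.5, 2.0) after, so it travelled √(3.0² + 0.3²) ≈ 3.0 units.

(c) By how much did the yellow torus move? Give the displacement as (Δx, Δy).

(-1.2, -1.6)

From the two frames, the yellow torus sits at roughly (3.8, 2.7) before and (2.6, 1.1) after.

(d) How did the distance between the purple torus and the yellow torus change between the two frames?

+2.2

Before: roughly 2.2 units apart; after: 4.4. That's 2.2 units further apart.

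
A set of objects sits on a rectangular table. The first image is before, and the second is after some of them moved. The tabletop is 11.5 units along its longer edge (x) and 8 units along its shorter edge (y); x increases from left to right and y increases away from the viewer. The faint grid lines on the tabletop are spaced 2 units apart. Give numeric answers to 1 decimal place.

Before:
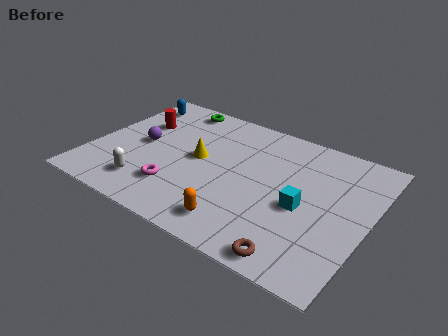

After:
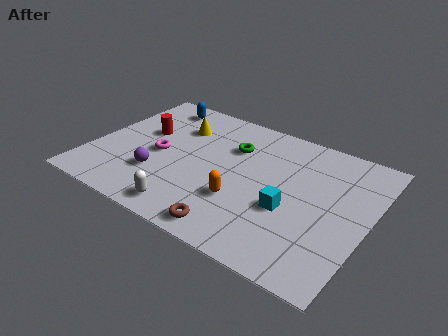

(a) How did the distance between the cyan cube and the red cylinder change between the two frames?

-0.8

They were about 7.5 units apart before and 6.7 after — 0.8 units closer together.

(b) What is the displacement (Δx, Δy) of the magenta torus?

(-1.1, 1.7)

The magenta torus started near (3.9, 2.0) and ended near (2.8, 3.7).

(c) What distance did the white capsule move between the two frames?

2.0

The white capsule was near (2.7, 1.6) before and (4.6, 1.0) after, so it travelled √(1.9² + 0.6²) ≈ 2.0 units.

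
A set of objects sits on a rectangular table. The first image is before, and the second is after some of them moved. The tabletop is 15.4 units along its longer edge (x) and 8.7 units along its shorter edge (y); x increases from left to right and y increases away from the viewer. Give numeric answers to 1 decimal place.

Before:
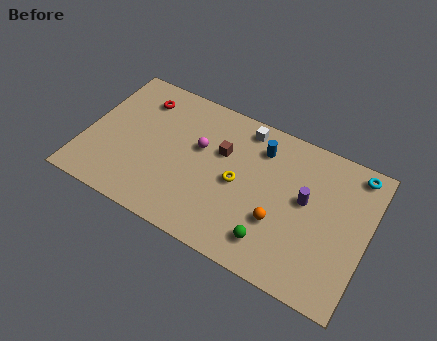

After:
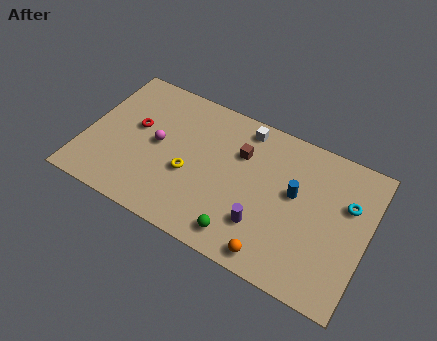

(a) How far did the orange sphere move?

2.0

The orange sphere was near (10.8, 3.0) before and (10.8, 1.0) after, so it travelled √(0.0² + 2.0²) ≈ 2.0 units.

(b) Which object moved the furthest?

the purple cylinder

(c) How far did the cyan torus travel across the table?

2.0

The cyan torus was near (14.4, 7.7) before and (14.2, 5.7) after, so it travelled √(0.2² + 2.0²) ≈ 2.0 units.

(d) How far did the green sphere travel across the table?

1.6

The green sphere was near (10.6, 1.7) before and (9.0, 1.3) after, so it travelled √(1.6² + 0.4²) ≈ 1.6 units.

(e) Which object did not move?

the white cube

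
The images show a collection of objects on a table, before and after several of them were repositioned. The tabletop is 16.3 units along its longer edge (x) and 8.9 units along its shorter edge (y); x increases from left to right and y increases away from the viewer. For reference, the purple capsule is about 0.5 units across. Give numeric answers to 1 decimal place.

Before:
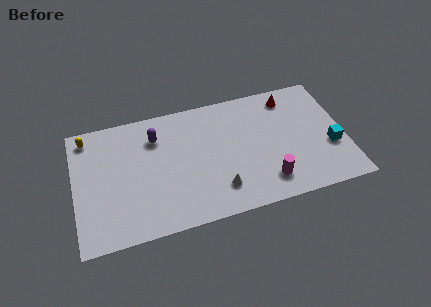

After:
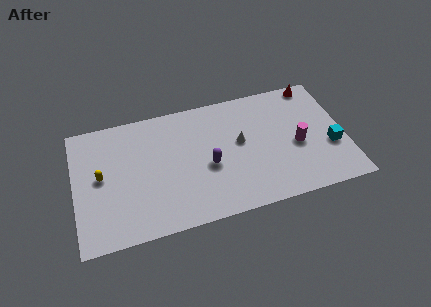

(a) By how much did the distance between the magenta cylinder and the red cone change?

-1.6

The distance was about 6.0 in the first image and 4.4 in the second, so they moved 1.6 units closer together.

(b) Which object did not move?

the cyan cube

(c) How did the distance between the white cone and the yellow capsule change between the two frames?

-1.1

The distance was about 9.5 in the first image and 8.4 in the second, so they moved 1.1 units closer together.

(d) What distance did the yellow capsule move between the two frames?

3.1

The yellow capsule was near (0.9, 7.7) before and (1.6, 4.7) after, so it travelled √(0.7² + 3.0²) ≈ 3.1 units.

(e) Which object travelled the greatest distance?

the purple capsule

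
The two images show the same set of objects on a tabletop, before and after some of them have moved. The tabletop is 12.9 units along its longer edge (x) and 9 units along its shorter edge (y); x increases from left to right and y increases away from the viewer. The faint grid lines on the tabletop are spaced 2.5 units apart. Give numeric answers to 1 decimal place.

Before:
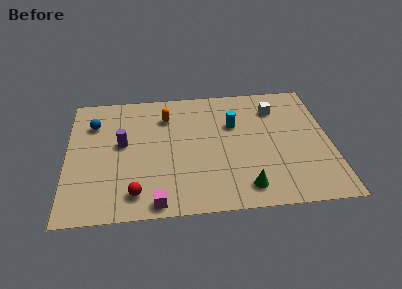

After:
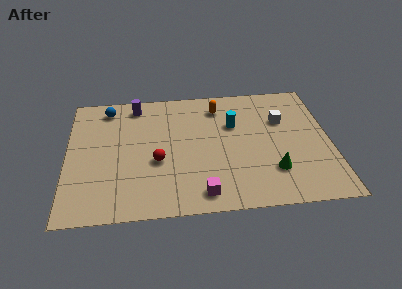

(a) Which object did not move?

the cyan cylinder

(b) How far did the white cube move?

0.9

From (10.3, 6.9) to (10.6, 6.0), the white cube covered √(0.3² + 0.9²) ≈ 0.9 units.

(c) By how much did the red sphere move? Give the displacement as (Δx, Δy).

(1.1, 2.1)

The red sphere started near (3.3, 1.5) and ended near (4.4, 3.6).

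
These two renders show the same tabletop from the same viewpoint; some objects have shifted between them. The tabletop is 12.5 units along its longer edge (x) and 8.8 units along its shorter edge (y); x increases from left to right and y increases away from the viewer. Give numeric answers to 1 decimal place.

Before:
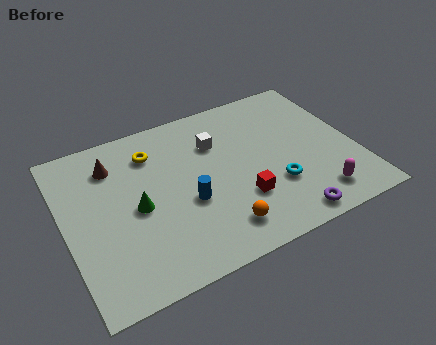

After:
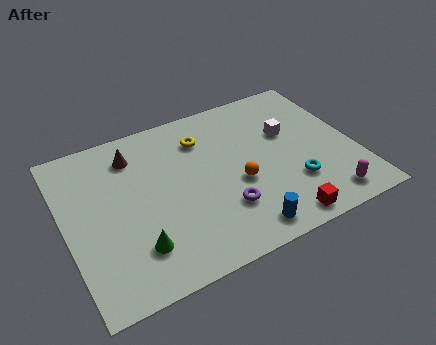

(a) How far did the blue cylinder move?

3.1

From (5.1, 3.5) to (7.1, 1.1), the blue cylinder covered √(2.0² + 2.4²) ≈ 3.1 units.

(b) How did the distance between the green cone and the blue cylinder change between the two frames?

+2.3

The distance was about 2.2 in the first image and 4.5 in the second, so they moved 2.3 units further apart.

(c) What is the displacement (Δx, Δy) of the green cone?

(-0.3, -2.0)

From the two frames, the green cone sits at roughly (3.0, 4.1) before and (2.7, 2.1) after.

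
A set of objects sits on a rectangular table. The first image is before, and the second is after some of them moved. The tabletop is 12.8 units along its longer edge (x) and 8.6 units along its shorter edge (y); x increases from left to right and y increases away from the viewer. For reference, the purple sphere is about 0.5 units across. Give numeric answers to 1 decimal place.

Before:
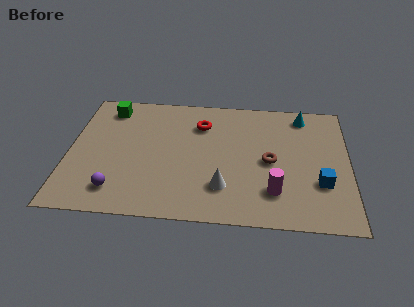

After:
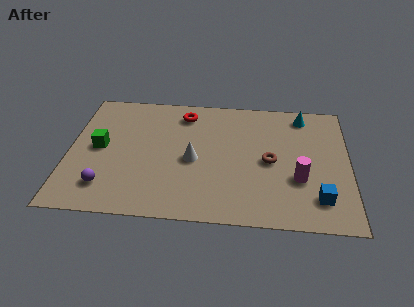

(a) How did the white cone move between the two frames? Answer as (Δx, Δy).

(-1.4, 1.7)

From the two frames, the white cone sits at roughly (7.1, 2.2) before and (5.7, 3.9) after.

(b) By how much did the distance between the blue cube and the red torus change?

+1.6

Before: roughly 6.6 units apart; after: 8.2. That's 1.6 units further apart.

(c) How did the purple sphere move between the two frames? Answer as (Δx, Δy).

(-0.5, 0.2)

The purple sphere started near (2.3, 1.6) and ended near (1.8, 1.8).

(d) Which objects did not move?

the cyan cone and the brown torus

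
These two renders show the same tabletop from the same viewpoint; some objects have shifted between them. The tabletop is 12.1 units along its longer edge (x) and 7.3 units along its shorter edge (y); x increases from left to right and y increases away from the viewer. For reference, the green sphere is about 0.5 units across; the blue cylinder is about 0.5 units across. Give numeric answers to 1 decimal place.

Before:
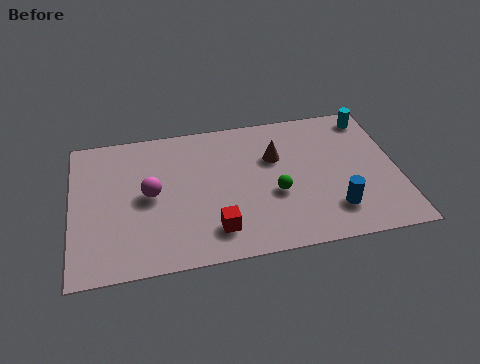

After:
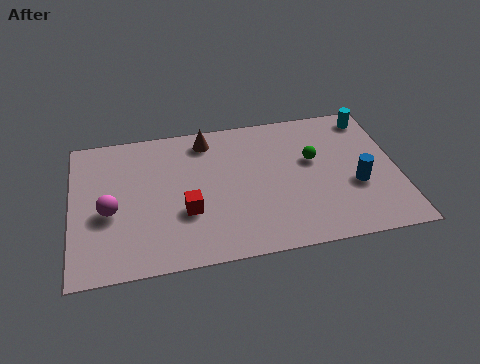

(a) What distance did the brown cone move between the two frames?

2.9

The brown cone moved from about (7.6, 4.8) to (5.1, 6.2), a distance of √(2.5² + 1.4²) ≈ 2.9.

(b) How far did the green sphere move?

2.1

From (7.5, 2.9) to (9.0, 4.4), the green sphere covered √(1.5² + 1.5²) ≈ 2.1 units.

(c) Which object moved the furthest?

the brown cone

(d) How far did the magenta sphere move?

1.6

From (2.9, 3.7) to (1.4, 3.1), the magenta sphere covered √(1.5² + 0.6²) ≈ 1.6 units.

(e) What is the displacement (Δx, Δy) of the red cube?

(-1.0, 1.1)

The red cube was at about (5.2, 1.5) and moved to about (4.2, 2.6).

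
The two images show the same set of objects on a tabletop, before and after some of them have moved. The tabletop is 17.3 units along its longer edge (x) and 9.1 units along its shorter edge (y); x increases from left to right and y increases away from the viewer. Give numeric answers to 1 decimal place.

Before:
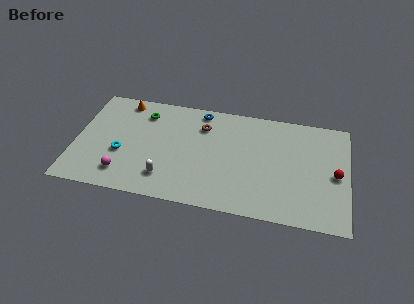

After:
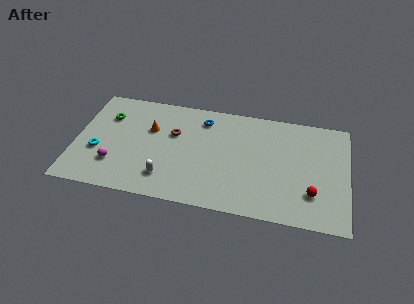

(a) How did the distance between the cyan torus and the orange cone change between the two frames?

-0.4

The distance was about 4.5 in the first image and 4.1 in the second, so they moved 0.4 units closer together.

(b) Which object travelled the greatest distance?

the orange cone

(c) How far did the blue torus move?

0.7

The blue torus was near (7.8, 8.1) before and (8.0, 7.4) after, so it travelled √(0.2² + 0.7²) ≈ 0.7 units.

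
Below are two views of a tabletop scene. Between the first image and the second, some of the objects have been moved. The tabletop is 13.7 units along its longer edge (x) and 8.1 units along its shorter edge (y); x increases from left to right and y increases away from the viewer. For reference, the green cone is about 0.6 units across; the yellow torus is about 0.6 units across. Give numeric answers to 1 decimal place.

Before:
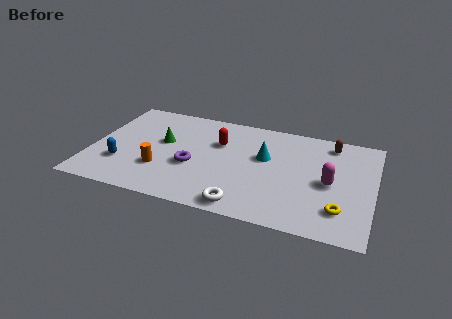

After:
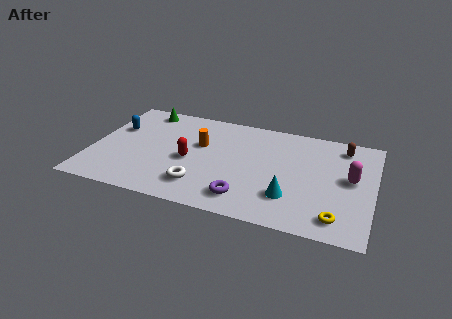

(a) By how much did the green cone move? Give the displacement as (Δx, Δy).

(-1.2, 2.4)

The green cone started near (3.4, 4.7) and ended near (2.2, 7.1).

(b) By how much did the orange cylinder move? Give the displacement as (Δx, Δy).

(1.7, 2.5)

The orange cylinder was at about (3.5, 2.5) and moved to about (5.2, 5.0).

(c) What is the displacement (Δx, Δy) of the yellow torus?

(-0.1, -0.6)

From the two frames, the yellow torus sits at roughly (12.2, 1.9) before and (12.1, 1.3) after.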